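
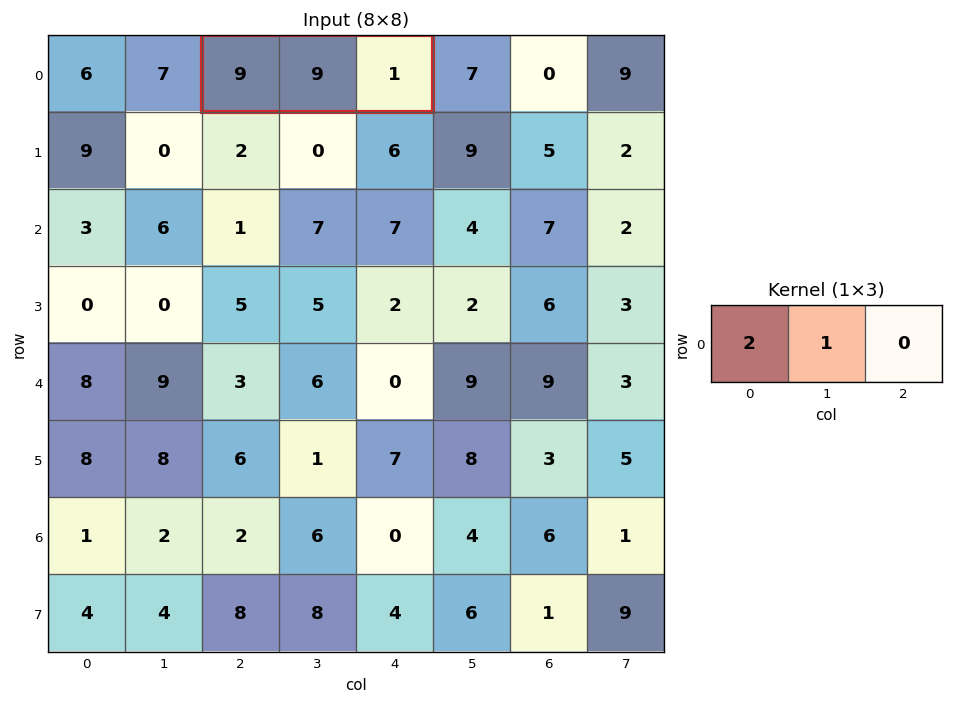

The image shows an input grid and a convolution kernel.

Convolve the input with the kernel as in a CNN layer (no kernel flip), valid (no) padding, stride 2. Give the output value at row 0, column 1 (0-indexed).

The receptive field on the input at this output position is [9 9 1]. Elementwise product with the kernel and sum: 9·2 + 9·1.

27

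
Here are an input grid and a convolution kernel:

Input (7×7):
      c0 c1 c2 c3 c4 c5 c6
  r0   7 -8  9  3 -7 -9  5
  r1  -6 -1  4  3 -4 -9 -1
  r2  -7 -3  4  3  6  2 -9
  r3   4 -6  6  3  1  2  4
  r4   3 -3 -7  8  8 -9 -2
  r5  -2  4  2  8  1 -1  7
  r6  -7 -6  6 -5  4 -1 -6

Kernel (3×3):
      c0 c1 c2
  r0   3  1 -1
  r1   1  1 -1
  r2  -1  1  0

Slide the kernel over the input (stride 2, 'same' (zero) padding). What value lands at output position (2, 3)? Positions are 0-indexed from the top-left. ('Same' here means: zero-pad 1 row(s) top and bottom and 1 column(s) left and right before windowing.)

The receptive field on the zero-padded input at this output position is [2 4 0 / -9 -2 0 / -1 7 0]. Elementwise product with the kernel and sum: 2·3 + 4·1 + 0·-1 + -9·1 + -2·1 + 0·-1 + -1·-1 + 7·1.

7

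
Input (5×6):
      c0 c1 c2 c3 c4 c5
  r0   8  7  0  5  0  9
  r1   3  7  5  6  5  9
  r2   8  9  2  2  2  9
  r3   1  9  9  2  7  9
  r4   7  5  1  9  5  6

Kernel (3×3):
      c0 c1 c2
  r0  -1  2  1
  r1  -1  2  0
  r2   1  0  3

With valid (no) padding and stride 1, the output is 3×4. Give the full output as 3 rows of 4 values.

Output[0,0]: The receptive field on the input at this output position is [8 7 0 / 3 7 5 / 8 9 2]. Elementwise product with the kernel and sum: 8·-1 + 7·2 + 0·1 + 3·-1 + 7·2 + 8·1 + 2·3.
Output[0,1]: The receptive field on the input at this output position is [7 0 5 / 7 5 6 / 9 2 2]. Elementwise product with the kernel and sum: 7·-1 + 0·2 + 5·1 + 7·-1 + 5·2 + 9·1 + 2·3.

31 16 25 37
54 19 44 44
39 38 15 50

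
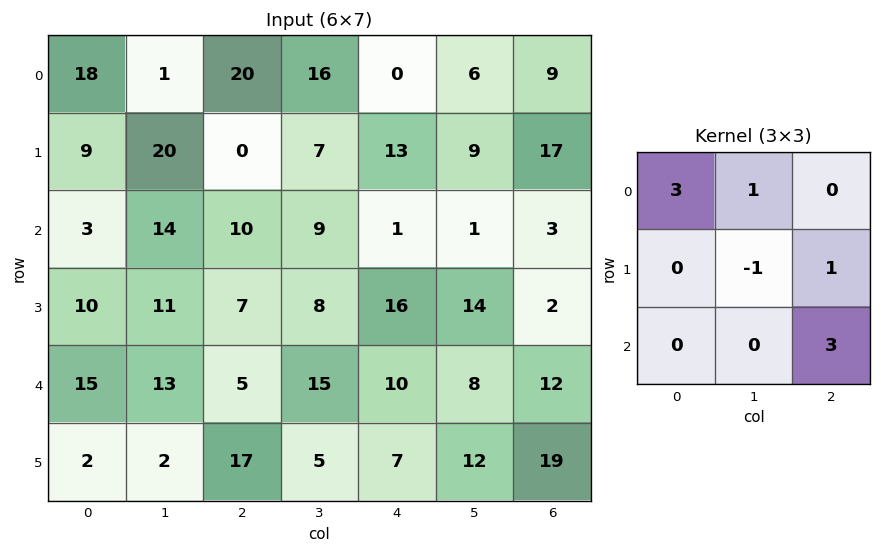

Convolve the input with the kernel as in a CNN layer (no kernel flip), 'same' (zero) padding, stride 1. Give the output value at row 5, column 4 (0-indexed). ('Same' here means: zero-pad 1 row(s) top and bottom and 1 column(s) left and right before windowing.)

The receptive field on the zero-padded input at this output position is [15 10 8 / 5 7 12 / 0 0 0]. Elementwise product with the kernel and sum: 15·3 + 10·1 + 7·-1 + 12·1 + 0·3.

60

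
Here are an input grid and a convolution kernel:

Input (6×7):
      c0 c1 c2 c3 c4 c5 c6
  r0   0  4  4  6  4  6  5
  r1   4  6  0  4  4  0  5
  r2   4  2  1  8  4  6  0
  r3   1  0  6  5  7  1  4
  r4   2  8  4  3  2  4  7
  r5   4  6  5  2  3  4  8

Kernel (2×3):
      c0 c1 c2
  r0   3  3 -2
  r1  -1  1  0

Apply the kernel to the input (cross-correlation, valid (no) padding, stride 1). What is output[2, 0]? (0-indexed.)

15

The receptive field on the input at this output position is [4 2 1 / 1 0 6]. Elementwise product with the kernel and sum: 4·3 + 2·3 + 1·-2 + 1·-1 + 0·1.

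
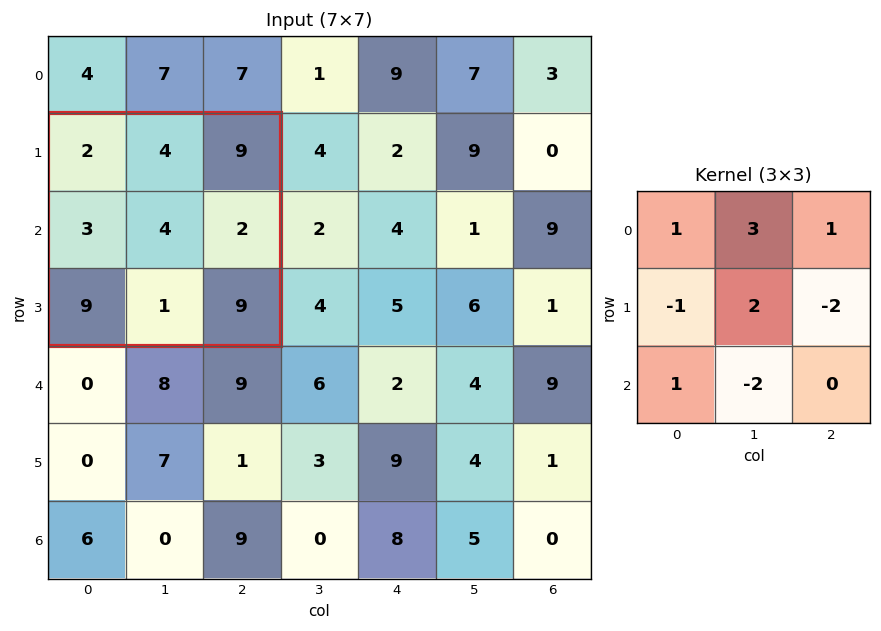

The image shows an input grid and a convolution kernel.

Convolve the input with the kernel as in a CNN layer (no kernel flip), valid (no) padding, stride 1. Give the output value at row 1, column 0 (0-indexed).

31

The receptive field on the input at this output position is [2 4 9 / 3 4 2 / 9 1 9]. Elementwise product with the kernel and sum: 2·1 + 4·3 + 9·1 + 3·-1 + 4·2 + 2·-2 + 9·1 + 1·-2.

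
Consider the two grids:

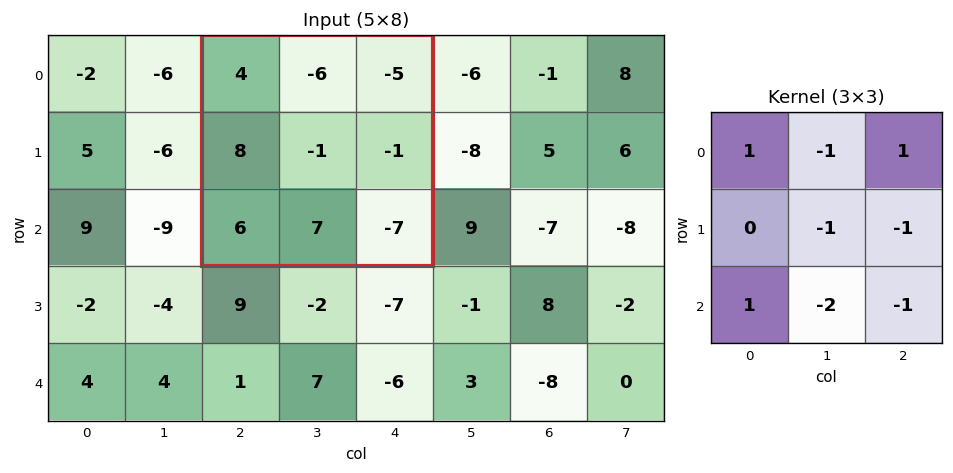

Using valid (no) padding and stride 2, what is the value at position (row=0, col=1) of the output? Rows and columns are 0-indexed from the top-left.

6

The receptive field on the input at this output position is [4 -6 -5 / 8 -1 -1 / 6 7 -7]. Elementwise product with the kernel and sum: 4·1 + -6·-1 + -5·1 + -1·-1 + -1·-1 + 6·1 + 7·-2 + -7·-1.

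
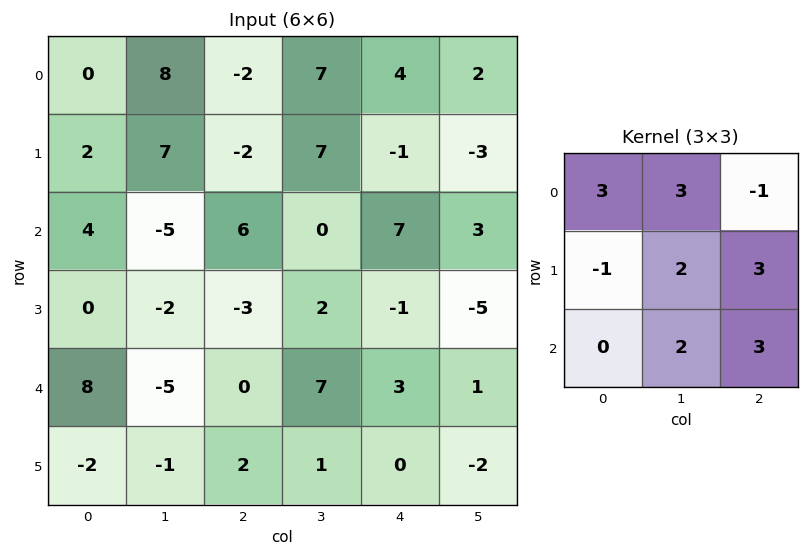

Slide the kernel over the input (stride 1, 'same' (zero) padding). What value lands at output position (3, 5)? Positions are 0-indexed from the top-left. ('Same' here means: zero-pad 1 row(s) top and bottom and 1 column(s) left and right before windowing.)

The receptive field on the zero-padded input at this output position is [7 3 0 / -1 -5 0 / 3 1 0]. Elementwise product with the kernel and sum: 7·3 + 3·3 + 0·-1 + -1·-1 + -5·2 + 0·3 + 1·2 + 0·3.

23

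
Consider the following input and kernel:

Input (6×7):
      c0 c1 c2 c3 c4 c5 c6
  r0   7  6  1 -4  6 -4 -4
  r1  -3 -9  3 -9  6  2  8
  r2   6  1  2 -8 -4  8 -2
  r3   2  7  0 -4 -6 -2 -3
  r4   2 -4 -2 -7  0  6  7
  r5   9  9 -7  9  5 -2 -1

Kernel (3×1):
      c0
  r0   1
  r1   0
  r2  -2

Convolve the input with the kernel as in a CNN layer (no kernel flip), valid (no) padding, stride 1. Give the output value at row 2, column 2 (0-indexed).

The receptive field on the input at this output position is [2 / 0 / -2]. Elementwise product with the kernel and sum: 2·1 + -2·-2.

6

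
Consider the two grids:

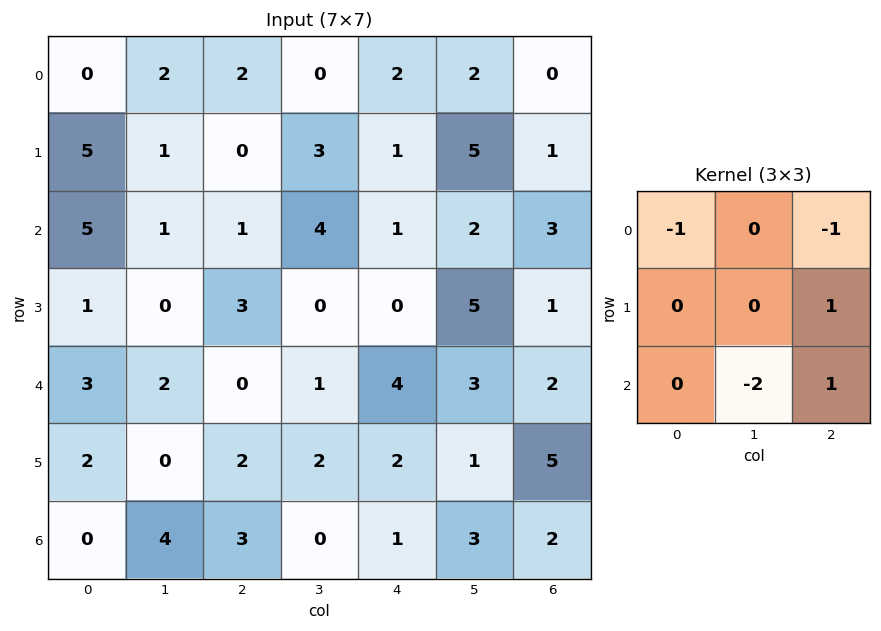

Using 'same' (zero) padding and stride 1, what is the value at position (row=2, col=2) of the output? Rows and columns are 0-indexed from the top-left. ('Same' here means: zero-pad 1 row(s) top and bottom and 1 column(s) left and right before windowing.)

The receptive field on the zero-padded input at this output position is [1 0 3 / 1 1 4 / 0 3 0]. Elementwise product with the kernel and sum: 1·-1 + 3·-1 + 4·1 + 3·-2 + 0·1.

-6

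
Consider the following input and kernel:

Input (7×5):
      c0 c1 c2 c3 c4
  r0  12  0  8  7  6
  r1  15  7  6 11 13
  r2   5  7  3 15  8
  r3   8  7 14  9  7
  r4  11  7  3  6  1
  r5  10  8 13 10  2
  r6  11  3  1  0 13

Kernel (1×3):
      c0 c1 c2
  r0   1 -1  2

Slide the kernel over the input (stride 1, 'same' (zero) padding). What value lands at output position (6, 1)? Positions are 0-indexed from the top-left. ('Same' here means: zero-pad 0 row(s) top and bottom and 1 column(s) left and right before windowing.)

10

The receptive field on the zero-padded input at this output position is [11 3 1]. Elementwise product with the kernel and sum: 11·1 + 3·-1 + 1·2.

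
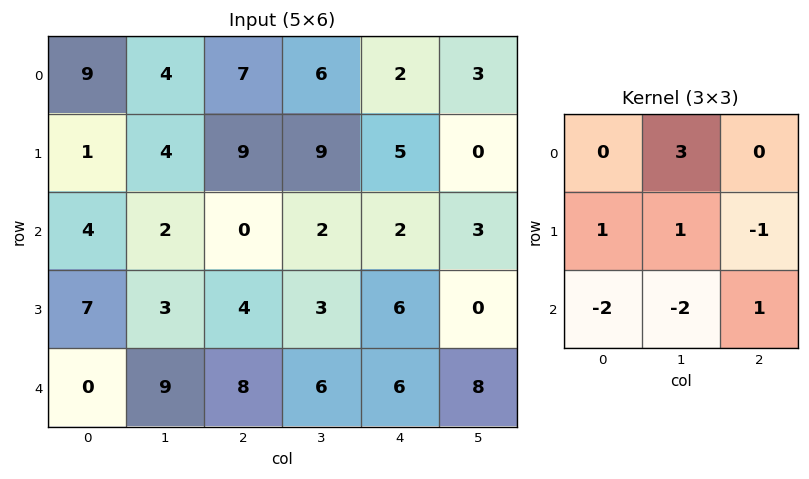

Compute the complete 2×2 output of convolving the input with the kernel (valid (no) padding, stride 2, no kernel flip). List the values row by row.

-4 29
2 -15

Output[0,0]: The receptive field on the input at this output position is [9 4 7 / 1 4 9 / 4 2 0]. Elementwise product with the kernel and sum: 4·3 + 1·1 + 4·1 + 9·-1 + 4·-2 + 2·-2 + 0·1.
Output[0,1]: The receptive field on the input at this output position is [7 6 2 / 9 9 5 / 0 2 2]. Elementwise product with the kernel and sum: 6·3 + 9·1 + 9·1 + 5·-1 + 0·-2 + 2·-2 + 2·1.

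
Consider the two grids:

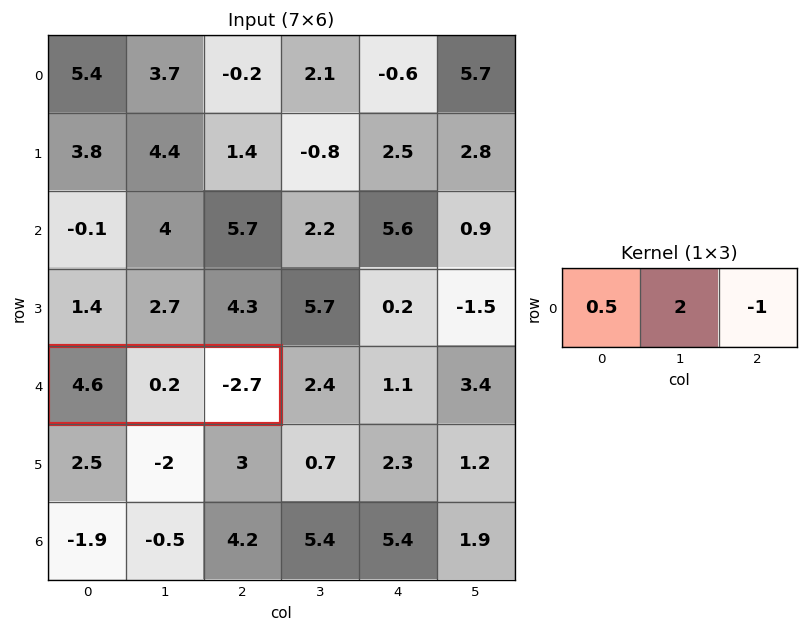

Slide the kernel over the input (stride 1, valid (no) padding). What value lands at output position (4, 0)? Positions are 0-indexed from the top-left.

5.4

The receptive field on the input at this output position is [4.6 0.2 -2.7]. Elementwise product with the kernel and sum: 4.6·0.5 + 0.2·2 + -2.7·-1.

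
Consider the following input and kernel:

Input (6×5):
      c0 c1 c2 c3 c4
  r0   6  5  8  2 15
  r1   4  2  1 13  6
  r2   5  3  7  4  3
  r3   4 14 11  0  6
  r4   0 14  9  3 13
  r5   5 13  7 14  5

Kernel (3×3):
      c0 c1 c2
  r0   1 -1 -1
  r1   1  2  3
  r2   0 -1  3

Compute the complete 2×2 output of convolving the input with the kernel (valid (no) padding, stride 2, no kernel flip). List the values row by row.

22 41
73 65

Output[0,0]: The receptive field on the input at this output position is [6 5 8 / 4 2 1 / 5 3 7]. Elementwise product with the kernel and sum: 6·1 + 5·-1 + 8·-1 + 4·1 + 2·2 + 1·3 + 3·-1 + 7·3.
Output[0,1]: The receptive field on the input at this output position is [8 2 15 / 1 13 6 / 7 4 3]. Elementwise product with the kernel and sum: 8·1 + 2·-1 + 15·-1 + 1·1 + 13·2 + 6·3 + 4·-1 + 3·3.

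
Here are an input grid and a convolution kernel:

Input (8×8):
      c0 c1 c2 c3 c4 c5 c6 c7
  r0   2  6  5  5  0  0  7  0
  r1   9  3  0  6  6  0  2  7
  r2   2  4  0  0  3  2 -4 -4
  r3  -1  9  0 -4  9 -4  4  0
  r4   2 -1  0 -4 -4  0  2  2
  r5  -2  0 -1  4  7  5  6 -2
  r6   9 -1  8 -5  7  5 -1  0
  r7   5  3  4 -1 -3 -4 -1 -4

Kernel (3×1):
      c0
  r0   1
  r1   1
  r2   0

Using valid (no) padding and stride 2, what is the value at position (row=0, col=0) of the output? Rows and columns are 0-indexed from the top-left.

The receptive field on the input at this output position is [2 / 9 / 2]. Elementwise product with the kernel and sum: 2·1 + 9·1.

11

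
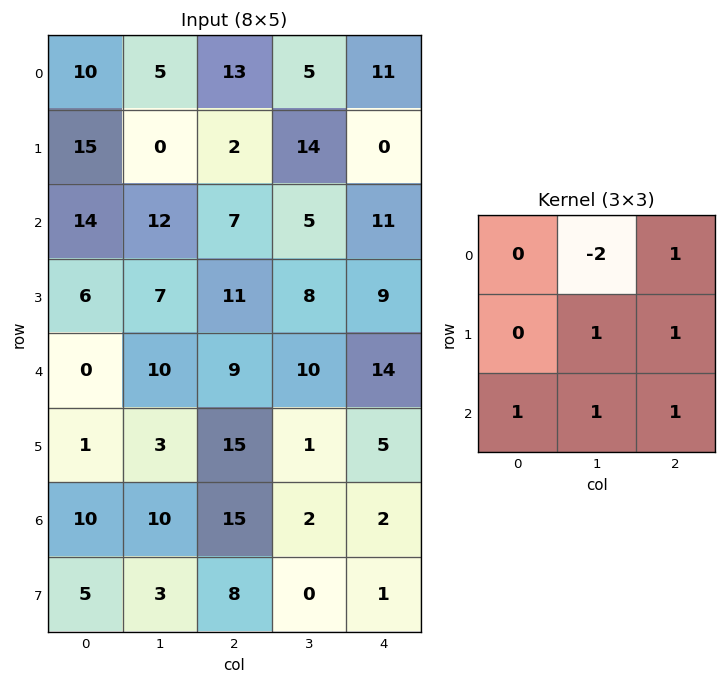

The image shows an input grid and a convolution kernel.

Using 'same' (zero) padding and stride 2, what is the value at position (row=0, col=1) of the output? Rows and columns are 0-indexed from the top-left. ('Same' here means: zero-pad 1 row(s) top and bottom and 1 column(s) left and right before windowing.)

34

The receptive field on the zero-padded input at this output position is [0 0 0 / 5 13 5 / 0 2 14]. Elementwise product with the kernel and sum: 0·-2 + 0·1 + 13·1 + 5·1 + 0·1 + 2·1 + 14·1.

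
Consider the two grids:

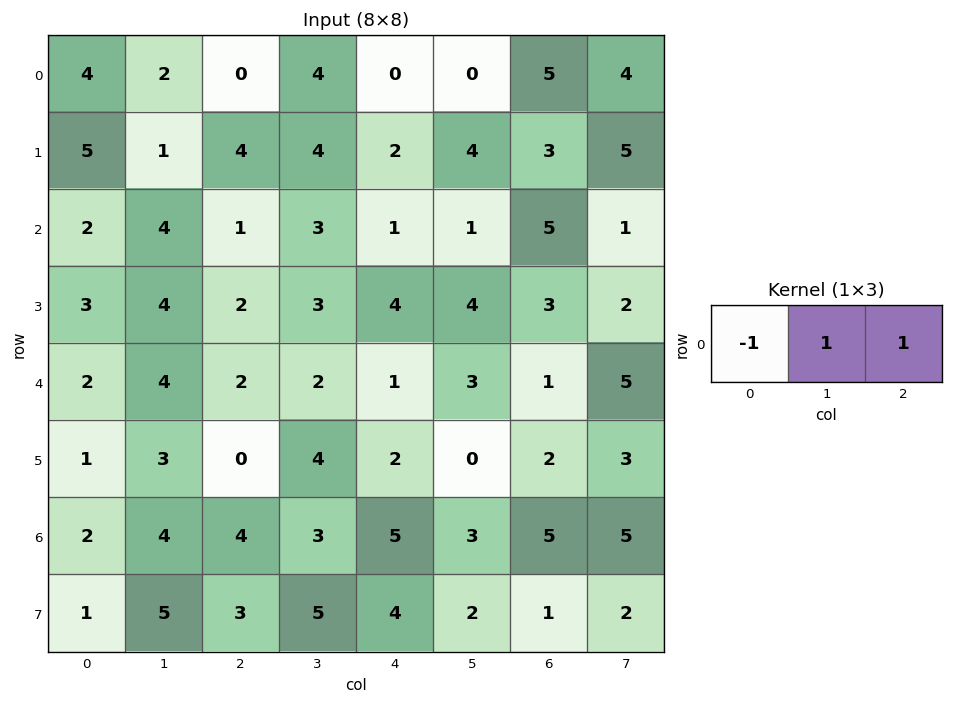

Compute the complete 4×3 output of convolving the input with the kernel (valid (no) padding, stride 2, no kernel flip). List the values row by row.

Output[0,0]: The receptive field on the input at this output position is [4 2 0]. Elementwise product with the kernel and sum: 4·-1 + 2·1 + 0·1.

-2 4 5
3 3 5
4 1 3
6 4 3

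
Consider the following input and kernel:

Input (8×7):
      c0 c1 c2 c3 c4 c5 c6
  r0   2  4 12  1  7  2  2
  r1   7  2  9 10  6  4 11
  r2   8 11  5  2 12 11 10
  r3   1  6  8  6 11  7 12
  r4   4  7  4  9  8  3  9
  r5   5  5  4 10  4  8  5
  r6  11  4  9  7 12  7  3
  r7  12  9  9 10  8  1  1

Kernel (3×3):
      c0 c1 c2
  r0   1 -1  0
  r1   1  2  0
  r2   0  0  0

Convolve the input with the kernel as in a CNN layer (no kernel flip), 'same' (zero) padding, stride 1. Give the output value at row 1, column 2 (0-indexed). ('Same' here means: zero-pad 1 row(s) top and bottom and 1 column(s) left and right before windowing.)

12

The receptive field on the zero-padded input at this output position is [4 12 1 / 2 9 10 / 11 5 2]. Elementwise product with the kernel and sum: 4·1 + 12·-1 + 2·1 + 9·2.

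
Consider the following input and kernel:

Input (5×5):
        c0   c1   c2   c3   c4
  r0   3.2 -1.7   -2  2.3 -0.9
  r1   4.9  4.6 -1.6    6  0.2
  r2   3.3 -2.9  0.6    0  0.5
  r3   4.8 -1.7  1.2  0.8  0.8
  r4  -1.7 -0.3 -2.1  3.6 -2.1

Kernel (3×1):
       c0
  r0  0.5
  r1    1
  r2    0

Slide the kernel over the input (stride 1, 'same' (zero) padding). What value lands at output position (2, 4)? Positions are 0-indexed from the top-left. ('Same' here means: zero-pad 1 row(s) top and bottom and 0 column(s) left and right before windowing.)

The receptive field on the zero-padded input at this output position is [0.2 / 0.5 / 0.8]. Elementwise product with the kernel and sum: 0.2·0.5 + 0.5·1.

0.6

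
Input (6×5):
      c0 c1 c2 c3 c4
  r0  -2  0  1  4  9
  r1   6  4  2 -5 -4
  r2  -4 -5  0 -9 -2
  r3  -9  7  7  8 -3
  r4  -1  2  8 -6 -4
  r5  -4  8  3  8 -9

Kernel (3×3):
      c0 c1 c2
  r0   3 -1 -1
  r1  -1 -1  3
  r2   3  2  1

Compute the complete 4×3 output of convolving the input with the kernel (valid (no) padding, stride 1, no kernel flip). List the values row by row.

-33 -50 -39
15 36 52
25 20 -5
-11 16 18

Output[0,0]: The receptive field on the input at this output position is [-2 0 1 / 6 4 2 / -4 -5 0]. Elementwise product with the kernel and sum: -2·3 + 0·-1 + 1·-1 + 6·-1 + 4·-1 + 2·3 + -4·3 + -5·2 + 0·1.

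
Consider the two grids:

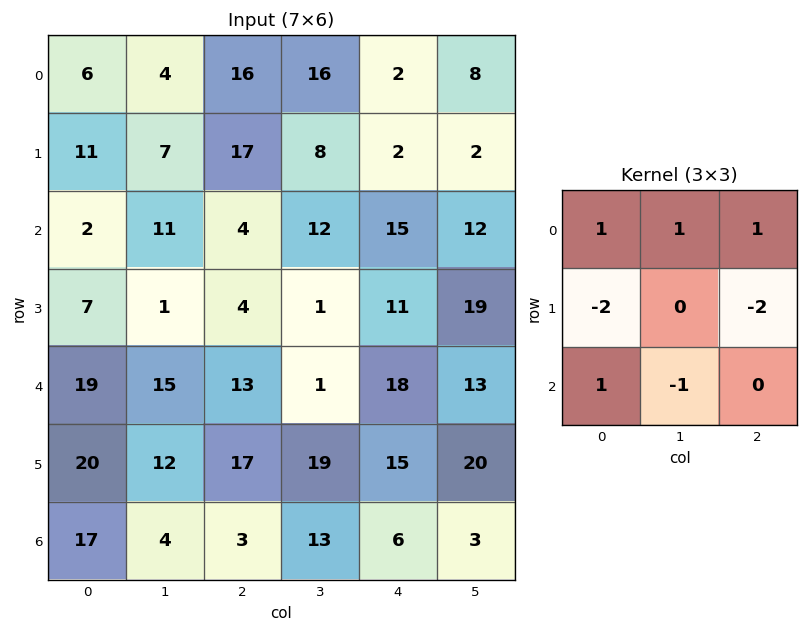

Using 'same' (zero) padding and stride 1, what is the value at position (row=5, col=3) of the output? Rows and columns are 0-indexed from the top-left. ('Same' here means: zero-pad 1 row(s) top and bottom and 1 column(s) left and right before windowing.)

The receptive field on the zero-padded input at this output position is [13 1 18 / 17 19 15 / 3 13 6]. Elementwise product with the kernel and sum: 13·1 + 1·1 + 18·1 + 17·-2 + 15·-2 + 3·1 + 13·-1.

-42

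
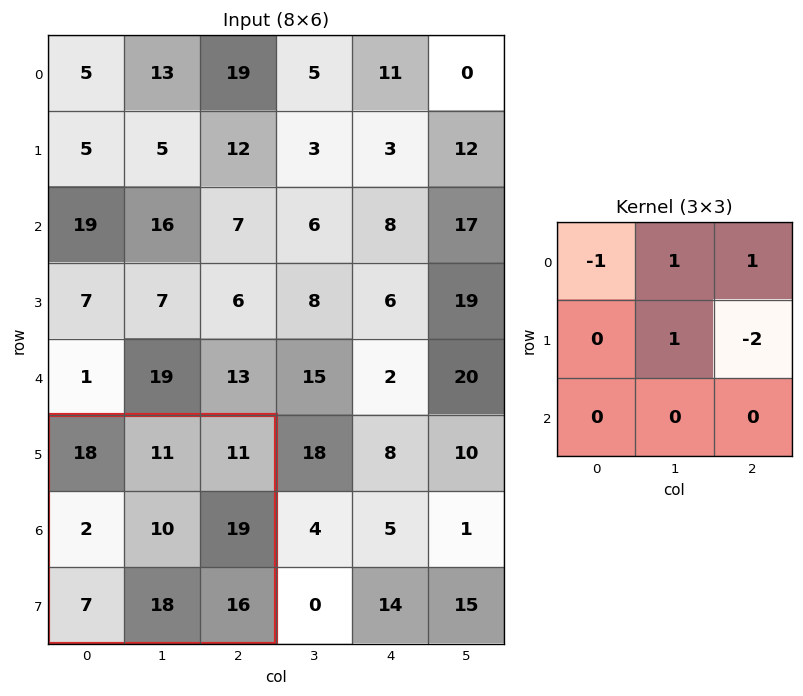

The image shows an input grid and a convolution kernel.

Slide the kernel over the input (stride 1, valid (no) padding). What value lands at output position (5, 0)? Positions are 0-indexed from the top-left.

-24

The receptive field on the input at this output position is [18 11 11 / 2 10 19 / 7 18 16]. Elementwise product with the kernel and sum: 18·-1 + 11·1 + 11·1 + 10·1 + 19·-2.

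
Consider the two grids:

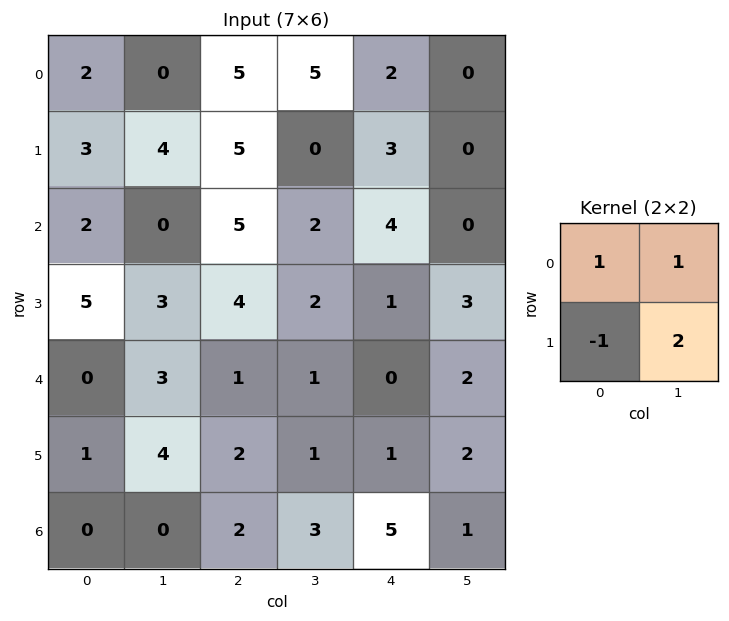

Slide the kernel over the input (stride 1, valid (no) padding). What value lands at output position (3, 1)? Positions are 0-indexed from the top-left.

6

The receptive field on the input at this output position is [3 4 / 3 1]. Elementwise product with the kernel and sum: 3·1 + 4·1 + 3·-1 + 1·2.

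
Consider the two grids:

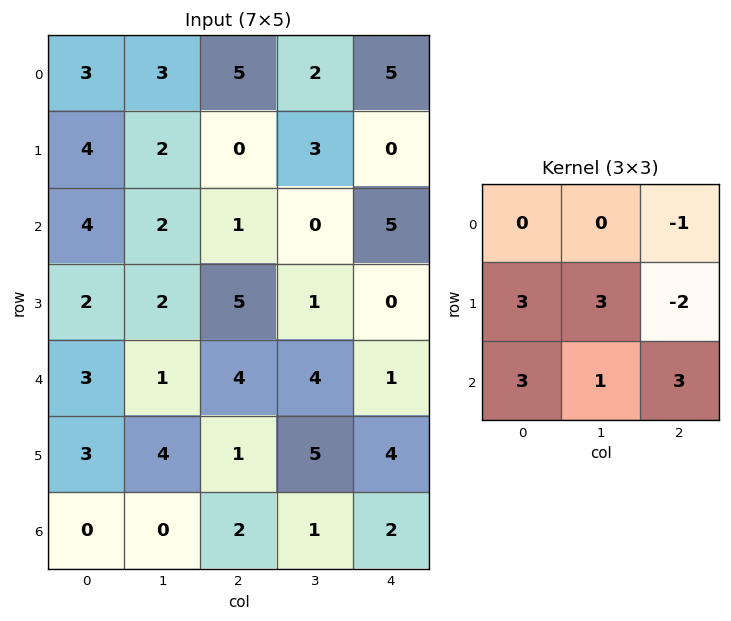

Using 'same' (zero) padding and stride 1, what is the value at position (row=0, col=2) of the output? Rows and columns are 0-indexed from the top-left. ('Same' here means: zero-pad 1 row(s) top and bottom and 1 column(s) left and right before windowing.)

35

The receptive field on the zero-padded input at this output position is [0 0 0 / 3 5 2 / 2 0 3]. Elementwise product with the kernel and sum: 0·-1 + 3·3 + 5·3 + 2·-2 + 2·3 + 0·1 + 3·3.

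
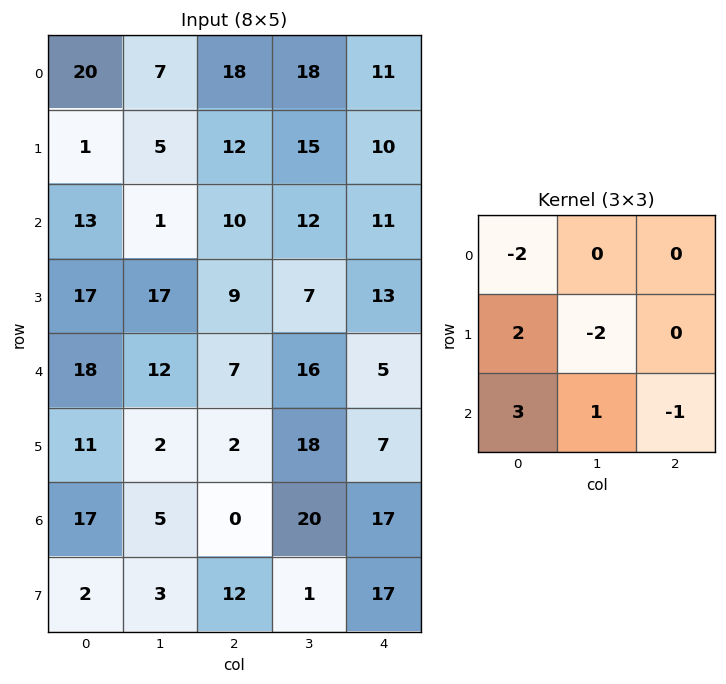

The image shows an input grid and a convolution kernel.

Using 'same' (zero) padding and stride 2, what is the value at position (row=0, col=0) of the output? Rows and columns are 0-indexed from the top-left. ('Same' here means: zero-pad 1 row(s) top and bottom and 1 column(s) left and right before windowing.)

-44

The receptive field on the zero-padded input at this output position is [0 0 0 / 0 20 7 / 0 1 5]. Elementwise product with the kernel and sum: 0·-2 + 0·2 + 20·-2 + 0·3 + 1·1 + 5·-1.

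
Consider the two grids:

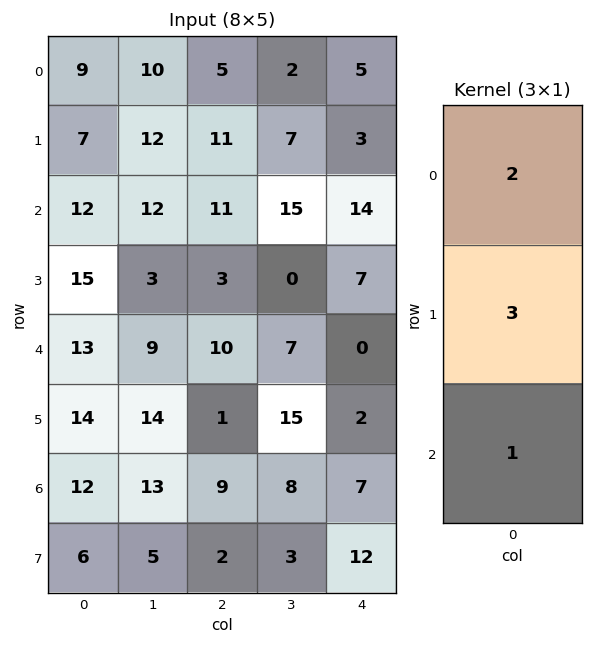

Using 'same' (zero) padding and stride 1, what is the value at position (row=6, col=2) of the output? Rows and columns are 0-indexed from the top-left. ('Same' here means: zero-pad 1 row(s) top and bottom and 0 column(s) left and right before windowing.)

31

The receptive field on the zero-padded input at this output position is [1 / 9 / 2]. Elementwise product with the kernel and sum: 1·2 + 9·3 + 2·1.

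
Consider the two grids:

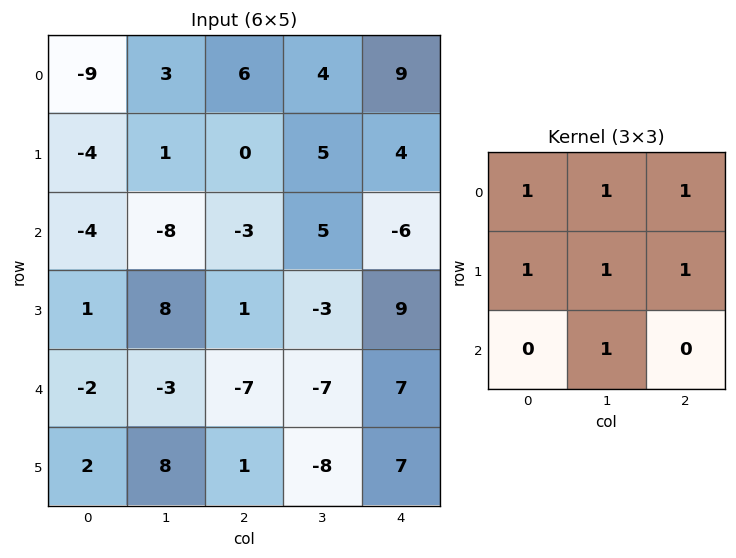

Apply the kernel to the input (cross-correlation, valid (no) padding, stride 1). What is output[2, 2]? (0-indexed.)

The receptive field on the input at this output position is [-3 5 -6 / 1 -3 9 / -7 -7 7]. Elementwise product with the kernel and sum: -3·1 + 5·1 + -6·1 + 1·1 + -3·1 + 9·1 + -7·1.

-4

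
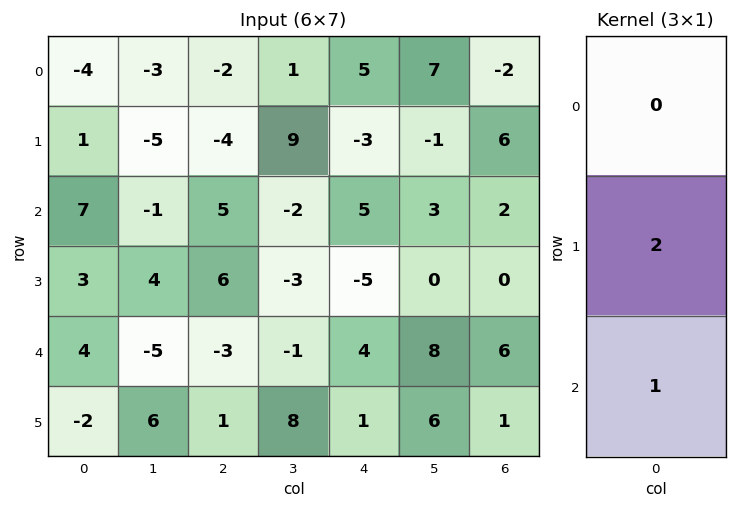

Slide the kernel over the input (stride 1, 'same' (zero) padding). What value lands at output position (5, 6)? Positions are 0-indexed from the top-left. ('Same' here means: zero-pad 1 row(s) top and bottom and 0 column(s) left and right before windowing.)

The receptive field on the zero-padded input at this output position is [6 / 1 / 0]. Elementwise product with the kernel and sum: 1·2 + 0·1.

2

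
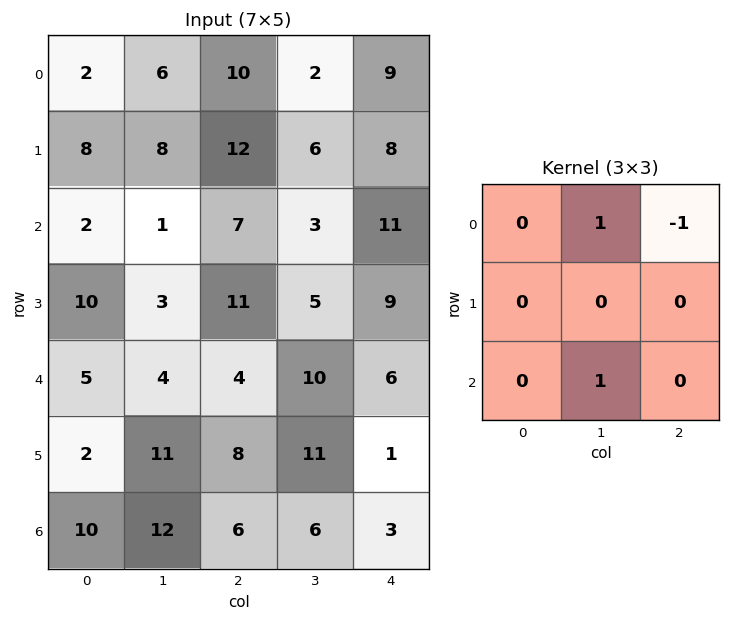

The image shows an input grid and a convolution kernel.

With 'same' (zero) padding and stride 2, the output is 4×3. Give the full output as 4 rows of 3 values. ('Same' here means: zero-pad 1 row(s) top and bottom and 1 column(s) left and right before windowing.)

8 12 8
10 17 17
9 14 10
-9 -3 1

Output[0,0]: The receptive field on the zero-padded input at this output position is [0 0 0 / 0 2 6 / 0 8 8]. Elementwise product with the kernel and sum: 0·1 + 0·-1 + 8·1.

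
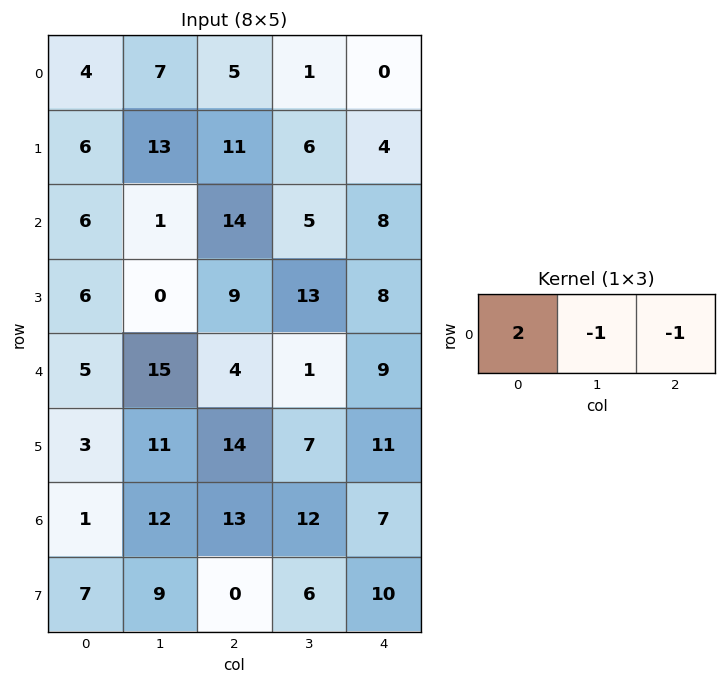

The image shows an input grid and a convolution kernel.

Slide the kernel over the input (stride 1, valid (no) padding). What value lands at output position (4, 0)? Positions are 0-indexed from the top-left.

The receptive field on the input at this output position is [5 15 4]. Elementwise product with the kernel and sum: 5·2 + 15·-1 + 4·-1.

-9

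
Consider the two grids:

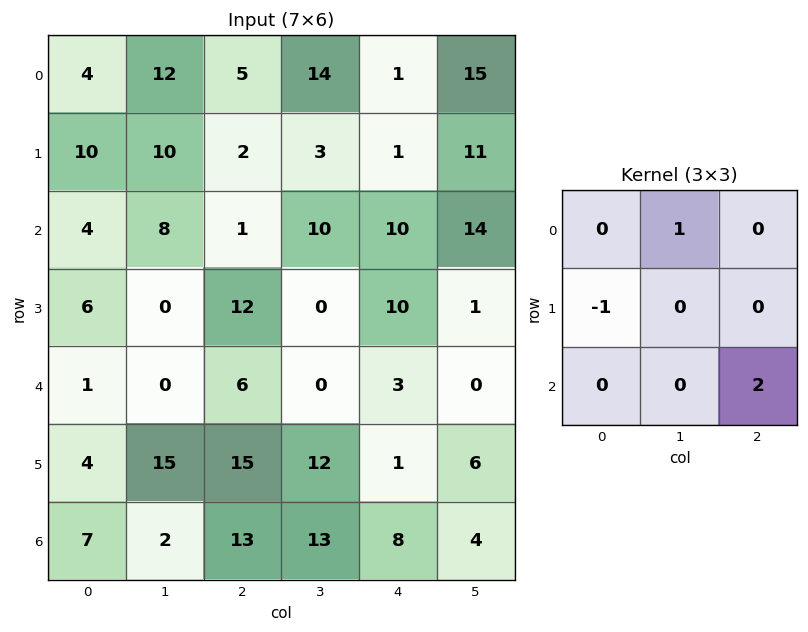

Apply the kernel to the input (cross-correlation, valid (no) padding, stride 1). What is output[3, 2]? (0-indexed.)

-4

The receptive field on the input at this output position is [12 0 10 / 6 0 3 / 15 12 1]. Elementwise product with the kernel and sum: 0·1 + 6·-1 + 1·2.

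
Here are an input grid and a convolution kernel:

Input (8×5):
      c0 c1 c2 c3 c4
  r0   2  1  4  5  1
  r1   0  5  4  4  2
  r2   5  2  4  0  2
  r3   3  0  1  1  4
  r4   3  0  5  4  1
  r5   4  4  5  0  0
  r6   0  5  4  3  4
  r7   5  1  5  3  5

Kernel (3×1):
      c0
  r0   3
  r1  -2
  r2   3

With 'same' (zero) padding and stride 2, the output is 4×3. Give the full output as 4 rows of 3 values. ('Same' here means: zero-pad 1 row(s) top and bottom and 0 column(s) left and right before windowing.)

-4 4 4
-1 7 14
15 8 10
27 22 7

Output[0,0]: The receptive field on the zero-padded input at this output position is [0 / 2 / 0]. Elementwise product with the kernel and sum: 0·3 + 2·-2 + 0·3.
Output[0,1]: The receptive field on the zero-padded input at this output position is [0 / 4 / 4]. Elementwise product with the kernel and sum: 0·3 + 4·-2 + 4·3.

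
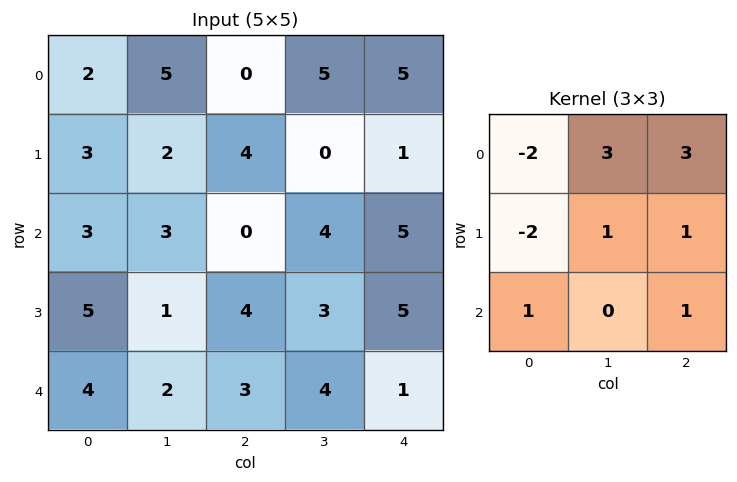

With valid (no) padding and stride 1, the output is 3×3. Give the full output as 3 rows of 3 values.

14 12 28
18 10 13
5 17 31

Output[0,0]: The receptive field on the input at this output position is [2 5 0 / 3 2 4 / 3 3 0]. Elementwise product with the kernel and sum: 2·-2 + 5·3 + 0·3 + 3·-2 + 2·1 + 4·1 + 3·1 + 0·1.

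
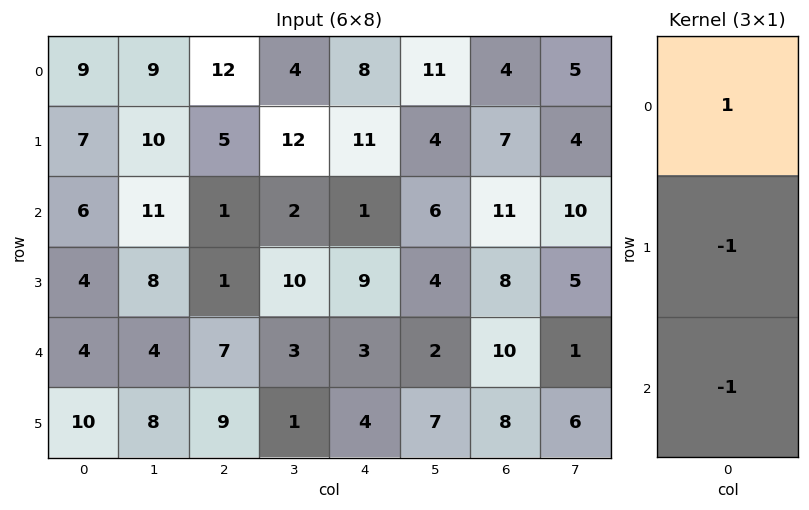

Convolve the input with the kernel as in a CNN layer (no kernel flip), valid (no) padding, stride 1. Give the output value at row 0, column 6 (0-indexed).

The receptive field on the input at this output position is [4 / 7 / 11]. Elementwise product with the kernel and sum: 4·1 + 7·-1 + 11·-1.

-14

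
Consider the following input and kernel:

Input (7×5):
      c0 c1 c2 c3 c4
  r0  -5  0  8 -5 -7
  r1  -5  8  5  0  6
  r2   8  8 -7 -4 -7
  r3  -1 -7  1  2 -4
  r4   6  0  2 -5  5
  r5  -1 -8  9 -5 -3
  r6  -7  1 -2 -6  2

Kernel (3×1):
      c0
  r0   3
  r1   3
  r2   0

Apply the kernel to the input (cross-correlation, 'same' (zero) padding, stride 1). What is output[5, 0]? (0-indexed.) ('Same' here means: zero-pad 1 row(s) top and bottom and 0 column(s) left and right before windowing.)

The receptive field on the zero-padded input at this output position is [6 / -1 / -7]. Elementwise product with the kernel and sum: 6·3 + -1·3.

15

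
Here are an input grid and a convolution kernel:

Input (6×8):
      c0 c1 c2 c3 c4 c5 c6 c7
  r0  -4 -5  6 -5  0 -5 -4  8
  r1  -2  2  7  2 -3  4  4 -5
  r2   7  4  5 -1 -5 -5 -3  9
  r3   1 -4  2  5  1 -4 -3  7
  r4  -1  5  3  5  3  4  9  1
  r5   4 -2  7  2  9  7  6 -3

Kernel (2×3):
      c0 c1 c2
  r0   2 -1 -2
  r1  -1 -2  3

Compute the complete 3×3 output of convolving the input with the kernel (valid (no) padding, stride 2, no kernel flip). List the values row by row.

4 -3 20
13 12 -1
8 11 -21

Output[0,0]: The receptive field on the input at this output position is [-4 -5 6 / -2 2 7]. Elementwise product with the kernel and sum: -4·2 + -5·-1 + 6·-2 + -2·-1 + 2·-2 + 7·3.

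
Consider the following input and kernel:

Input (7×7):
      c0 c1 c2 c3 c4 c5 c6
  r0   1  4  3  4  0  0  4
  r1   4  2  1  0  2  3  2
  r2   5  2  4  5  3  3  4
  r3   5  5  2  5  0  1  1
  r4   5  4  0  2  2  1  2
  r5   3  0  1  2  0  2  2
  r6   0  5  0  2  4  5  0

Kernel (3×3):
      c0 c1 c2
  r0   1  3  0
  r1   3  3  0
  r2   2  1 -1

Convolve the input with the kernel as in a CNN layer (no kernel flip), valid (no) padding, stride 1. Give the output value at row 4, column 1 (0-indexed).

15

The receptive field on the input at this output position is [4 0 2 / 0 1 2 / 5 0 2]. Elementwise product with the kernel and sum: 4·1 + 0·3 + 0·3 + 1·3 + 5·2 + 0·1 + 2·-1.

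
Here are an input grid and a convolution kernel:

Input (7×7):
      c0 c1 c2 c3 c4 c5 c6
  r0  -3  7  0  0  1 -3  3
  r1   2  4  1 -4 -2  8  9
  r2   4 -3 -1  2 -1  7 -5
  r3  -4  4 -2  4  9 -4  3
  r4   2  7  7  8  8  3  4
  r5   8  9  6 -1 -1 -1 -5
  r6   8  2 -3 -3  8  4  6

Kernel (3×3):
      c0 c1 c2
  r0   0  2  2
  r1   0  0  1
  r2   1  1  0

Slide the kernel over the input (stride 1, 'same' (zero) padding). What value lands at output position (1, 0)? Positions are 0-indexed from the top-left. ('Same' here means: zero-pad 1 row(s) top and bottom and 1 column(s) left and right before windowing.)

16

The receptive field on the zero-padded input at this output position is [0 -3 7 / 0 2 4 / 0 4 -3]. Elementwise product with the kernel and sum: -3·2 + 7·2 + 4·1 + 0·1 + 4·1.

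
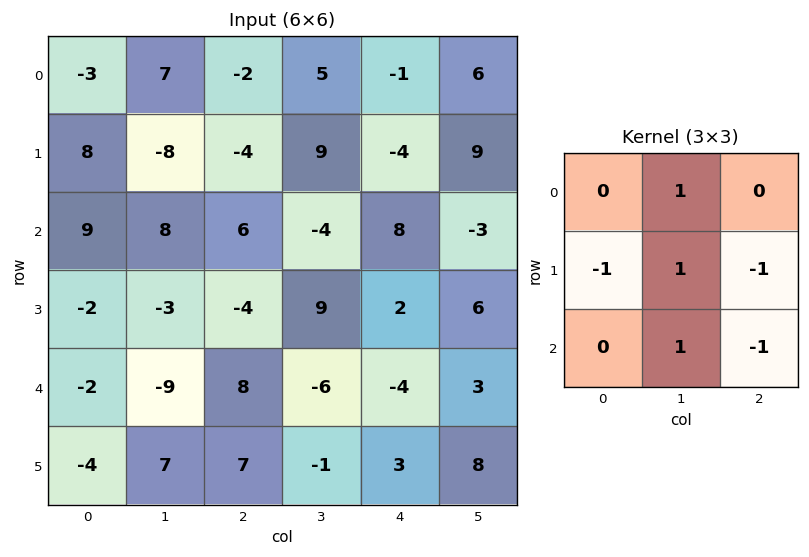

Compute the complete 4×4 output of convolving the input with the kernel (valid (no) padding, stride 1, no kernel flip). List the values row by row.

-3 3 10 -12
-14 -15 -2 7
-6 10 5 -12
-18 27 -5 -4

Output[0,0]: The receptive field on the input at this output position is [-3 7 -2 / 8 -8 -4 / 9 8 6]. Elementwise product with the kernel and sum: 7·1 + 8·-1 + -8·1 + -4·-1 + 8·1 + 6·-1.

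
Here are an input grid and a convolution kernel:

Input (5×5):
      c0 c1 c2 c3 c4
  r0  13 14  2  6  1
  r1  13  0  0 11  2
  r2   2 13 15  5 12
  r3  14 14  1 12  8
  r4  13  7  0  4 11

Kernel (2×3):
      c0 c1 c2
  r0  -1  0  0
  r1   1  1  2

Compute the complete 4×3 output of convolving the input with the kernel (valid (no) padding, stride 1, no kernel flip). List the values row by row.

0 8 13
32 38 44
28 26 14
6 1 25

Output[0,0]: The receptive field on the input at this output position is [13 14 2 / 13 0 0]. Elementwise product with the kernel and sum: 13·-1 + 13·1 + 0·1 + 0·2.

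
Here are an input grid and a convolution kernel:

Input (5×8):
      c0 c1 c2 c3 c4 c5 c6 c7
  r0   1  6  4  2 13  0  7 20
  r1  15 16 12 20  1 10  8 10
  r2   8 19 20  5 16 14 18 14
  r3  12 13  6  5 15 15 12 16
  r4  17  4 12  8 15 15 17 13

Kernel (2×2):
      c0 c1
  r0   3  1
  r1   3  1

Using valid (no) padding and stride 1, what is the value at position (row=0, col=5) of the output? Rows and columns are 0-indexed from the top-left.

The receptive field on the input at this output position is [0 7 / 10 8]. Elementwise product with the kernel and sum: 0·3 + 7·1 + 10·3 + 8·1.

45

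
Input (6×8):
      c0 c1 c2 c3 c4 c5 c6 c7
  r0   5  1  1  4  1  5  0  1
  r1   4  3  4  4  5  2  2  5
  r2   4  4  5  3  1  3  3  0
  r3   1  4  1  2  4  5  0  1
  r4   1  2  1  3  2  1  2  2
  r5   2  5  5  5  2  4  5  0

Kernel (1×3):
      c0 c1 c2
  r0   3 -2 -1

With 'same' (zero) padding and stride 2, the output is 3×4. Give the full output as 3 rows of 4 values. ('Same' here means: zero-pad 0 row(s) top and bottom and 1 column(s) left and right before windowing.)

-11 -3 5 14
-12 -1 4 3
-4 1 4 -3

Output[0,0]: The receptive field on the zero-padded input at this output position is [0 5 1]. Elementwise product with the kernel and sum: 0·3 + 5·-2 + 1·-1.
Output[0,1]: The receptive field on the zero-padded input at this output position is [1 1 4]. Elementwise product with the kernel and sum: 1·3 + 1·-2 + 4·-1.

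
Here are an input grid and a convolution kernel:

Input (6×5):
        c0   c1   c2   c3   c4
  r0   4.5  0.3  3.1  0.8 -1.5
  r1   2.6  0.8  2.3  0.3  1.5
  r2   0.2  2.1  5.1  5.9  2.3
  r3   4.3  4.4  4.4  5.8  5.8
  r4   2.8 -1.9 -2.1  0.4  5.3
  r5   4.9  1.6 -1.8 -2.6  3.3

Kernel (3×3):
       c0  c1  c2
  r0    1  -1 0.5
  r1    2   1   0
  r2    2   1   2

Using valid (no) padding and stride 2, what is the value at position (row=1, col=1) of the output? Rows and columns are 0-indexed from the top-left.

The receptive field on the input at this output position is [5.1 5.9 2.3 / 4.4 5.8 5.8 / -2.1 0.4 5.3]. Elementwise product with the kernel and sum: 5.1·1 + 5.9·-1 + 2.3·0.5 + 4.4·2 + 5.8·1 + -2.1·2 + 0.4·1 + 5.3·2.

21.75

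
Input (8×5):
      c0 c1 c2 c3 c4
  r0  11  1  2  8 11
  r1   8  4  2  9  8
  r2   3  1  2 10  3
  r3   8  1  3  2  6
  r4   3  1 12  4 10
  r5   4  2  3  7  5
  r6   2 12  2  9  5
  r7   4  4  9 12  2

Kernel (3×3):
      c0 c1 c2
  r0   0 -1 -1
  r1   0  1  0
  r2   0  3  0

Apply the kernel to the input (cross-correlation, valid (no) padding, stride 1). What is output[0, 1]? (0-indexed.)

The receptive field on the input at this output position is [1 2 8 / 4 2 9 / 1 2 10]. Elementwise product with the kernel and sum: 2·-1 + 8·-1 + 2·1 + 2·3.

-2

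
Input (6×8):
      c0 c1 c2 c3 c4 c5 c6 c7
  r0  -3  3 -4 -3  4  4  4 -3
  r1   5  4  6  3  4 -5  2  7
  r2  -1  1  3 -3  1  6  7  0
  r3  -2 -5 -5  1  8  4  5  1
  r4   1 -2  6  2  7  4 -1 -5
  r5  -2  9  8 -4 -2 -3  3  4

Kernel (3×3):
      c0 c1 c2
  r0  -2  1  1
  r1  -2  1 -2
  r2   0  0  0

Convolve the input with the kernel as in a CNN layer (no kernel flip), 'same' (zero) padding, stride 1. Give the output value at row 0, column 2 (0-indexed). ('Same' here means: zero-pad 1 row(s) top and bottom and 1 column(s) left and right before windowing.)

-4

The receptive field on the zero-padded input at this output position is [0 0 0 / 3 -4 -3 / 4 6 3]. Elementwise product with the kernel and sum: 0·-2 + 0·1 + 0·1 + 3·-2 + -4·1 + -3·-2.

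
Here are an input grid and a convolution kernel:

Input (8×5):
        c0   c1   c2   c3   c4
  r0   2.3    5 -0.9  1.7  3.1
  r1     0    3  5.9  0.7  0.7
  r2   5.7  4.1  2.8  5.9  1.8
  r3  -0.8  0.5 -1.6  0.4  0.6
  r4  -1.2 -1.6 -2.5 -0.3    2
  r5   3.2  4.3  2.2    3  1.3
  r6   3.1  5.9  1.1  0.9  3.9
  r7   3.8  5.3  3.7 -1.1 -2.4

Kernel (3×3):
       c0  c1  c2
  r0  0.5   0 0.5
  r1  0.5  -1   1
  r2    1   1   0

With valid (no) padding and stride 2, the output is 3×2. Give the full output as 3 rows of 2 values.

Output[0,0]: The receptive field on the input at this output position is [2.3 5 -0.9 / 0 3 5.9 / 5.7 4.1 2.8]. Elementwise product with the kernel and sum: 2.3·0.5 + -0.9·0.5 + 0·0.5 + 3·-1 + 5.9·1 + 5.7·1 + 4.1·1.
Output[0,1]: The receptive field on the input at this output position is [-0.9 1.7 3.1 / 5.9 0.7 0.7 / 2.8 5.9 1.8]. Elementwise product with the kernel and sum: -0.9·0.5 + 3.1·0.5 + 5.9·0.5 + 0.7·-1 + 0.7·1 + 2.8·1 + 5.9·1.

13.4 12.75
-1.05 -1.1
6.65 1.15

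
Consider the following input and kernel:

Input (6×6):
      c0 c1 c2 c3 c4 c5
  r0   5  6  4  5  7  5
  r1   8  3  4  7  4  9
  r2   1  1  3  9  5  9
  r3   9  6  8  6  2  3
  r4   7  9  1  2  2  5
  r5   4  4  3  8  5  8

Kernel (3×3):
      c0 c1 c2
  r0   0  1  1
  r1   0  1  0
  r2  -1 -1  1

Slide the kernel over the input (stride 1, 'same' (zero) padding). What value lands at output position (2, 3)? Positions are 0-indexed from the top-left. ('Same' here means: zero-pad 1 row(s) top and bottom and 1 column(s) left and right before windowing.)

8

The receptive field on the zero-padded input at this output position is [4 7 4 / 3 9 5 / 8 6 2]. Elementwise product with the kernel and sum: 7·1 + 4·1 + 9·1 + 8·-1 + 6·-1 + 2·1.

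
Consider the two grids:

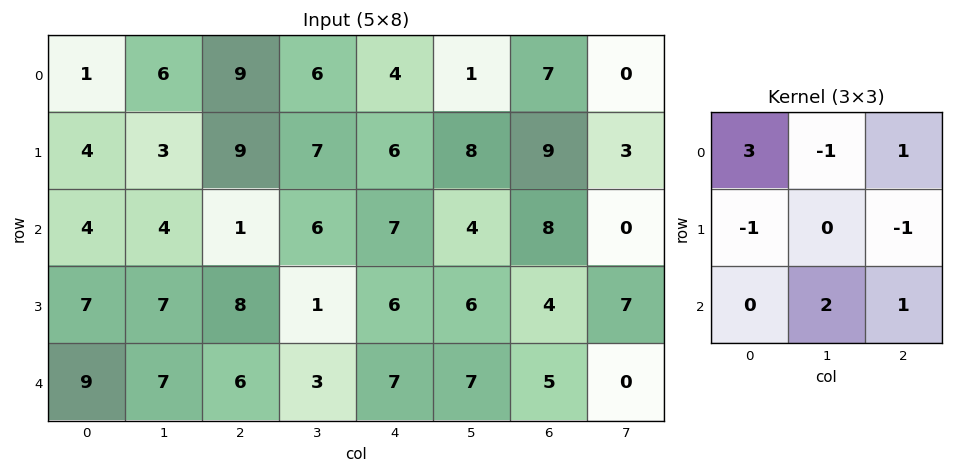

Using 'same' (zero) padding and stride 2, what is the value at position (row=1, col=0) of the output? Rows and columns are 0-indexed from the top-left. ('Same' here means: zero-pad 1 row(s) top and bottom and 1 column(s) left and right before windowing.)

The receptive field on the zero-padded input at this output position is [0 4 3 / 0 4 4 / 0 7 7]. Elementwise product with the kernel and sum: 0·3 + 4·-1 + 3·1 + 0·-1 + 4·-1 + 7·2 + 7·1.

16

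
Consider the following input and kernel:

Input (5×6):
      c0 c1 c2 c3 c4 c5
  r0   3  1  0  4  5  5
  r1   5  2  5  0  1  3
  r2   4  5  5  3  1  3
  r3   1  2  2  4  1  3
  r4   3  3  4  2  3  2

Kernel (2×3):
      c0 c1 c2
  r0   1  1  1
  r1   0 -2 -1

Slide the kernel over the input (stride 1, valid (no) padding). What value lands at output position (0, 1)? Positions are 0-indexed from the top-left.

The receptive field on the input at this output position is [1 0 4 / 2 5 0]. Elementwise product with the kernel and sum: 1·1 + 0·1 + 4·1 + 5·-2 + 0·-1.

-5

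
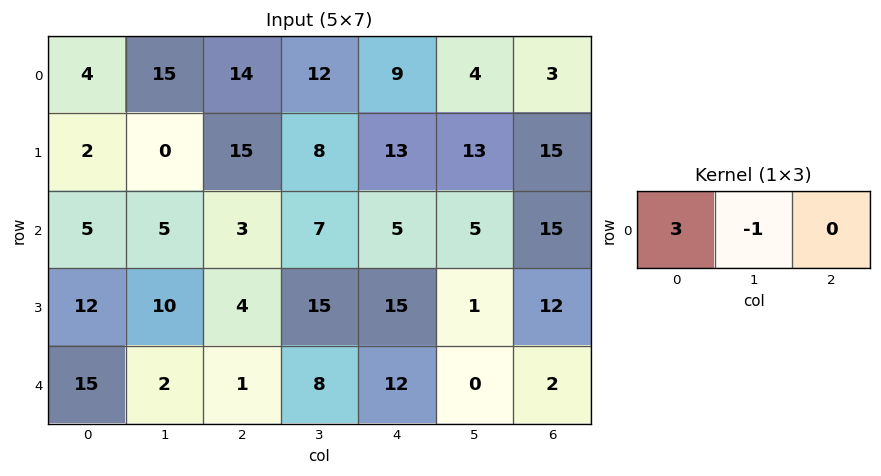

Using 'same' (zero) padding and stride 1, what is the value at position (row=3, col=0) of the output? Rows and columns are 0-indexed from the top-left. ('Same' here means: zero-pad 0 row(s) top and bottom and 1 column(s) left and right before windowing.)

The receptive field on the zero-padded input at this output position is [0 12 10]. Elementwise product with the kernel and sum: 0·3 + 12·-1.

-12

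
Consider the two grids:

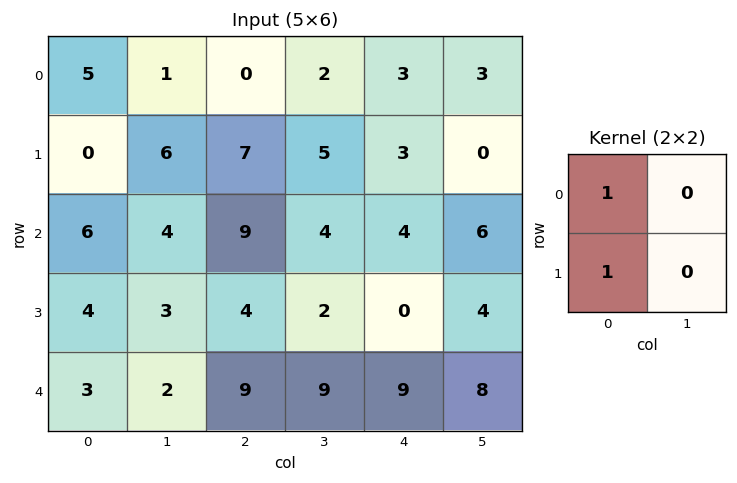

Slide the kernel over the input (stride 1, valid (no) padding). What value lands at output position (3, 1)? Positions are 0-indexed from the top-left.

The receptive field on the input at this output position is [3 4 / 2 9]. Elementwise product with the kernel and sum: 3·1 + 2·1.

5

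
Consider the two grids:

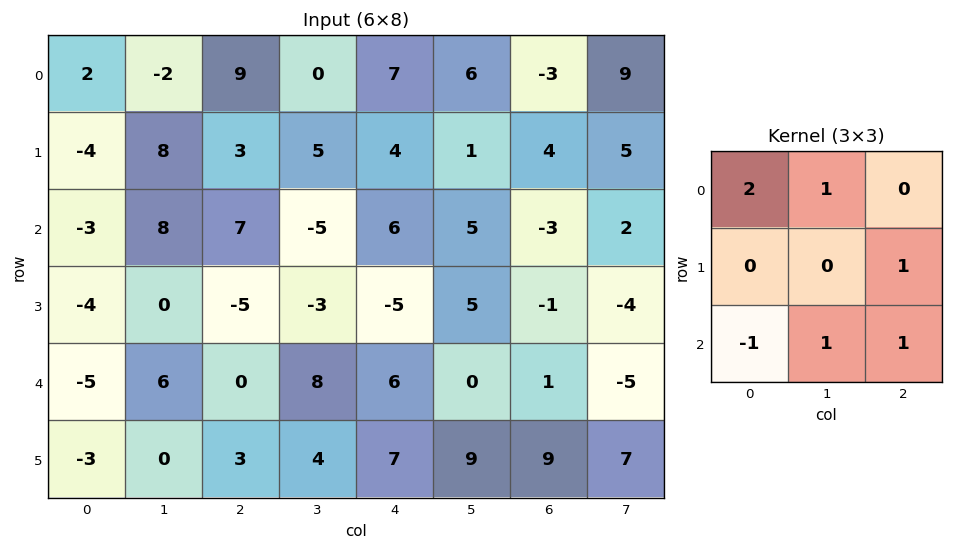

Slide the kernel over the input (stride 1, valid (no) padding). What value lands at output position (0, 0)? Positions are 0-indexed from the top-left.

23

The receptive field on the input at this output position is [2 -2 9 / -4 8 3 / -3 8 7]. Elementwise product with the kernel and sum: 2·2 + -2·1 + 3·1 + -3·-1 + 8·1 + 7·1.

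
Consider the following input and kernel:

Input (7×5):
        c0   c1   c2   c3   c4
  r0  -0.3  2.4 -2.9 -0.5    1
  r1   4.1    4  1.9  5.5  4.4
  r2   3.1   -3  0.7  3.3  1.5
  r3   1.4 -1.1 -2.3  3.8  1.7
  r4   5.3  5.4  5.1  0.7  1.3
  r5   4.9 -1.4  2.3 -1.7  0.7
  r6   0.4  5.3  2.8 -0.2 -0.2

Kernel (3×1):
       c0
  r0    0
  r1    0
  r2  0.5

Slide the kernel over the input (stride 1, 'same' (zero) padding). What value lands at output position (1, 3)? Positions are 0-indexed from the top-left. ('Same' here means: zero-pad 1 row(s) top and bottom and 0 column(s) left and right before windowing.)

1.65

The receptive field on the zero-padded input at this output position is [-0.5 / 5.5 / 3.3]. Elementwise product with the kernel and sum: 3.3·0.5.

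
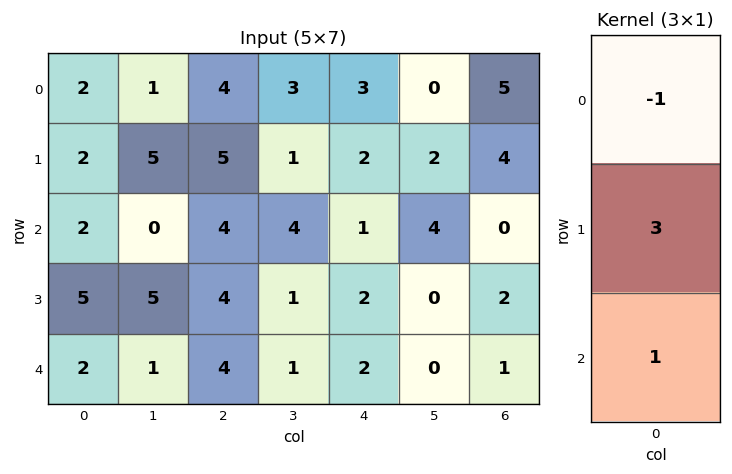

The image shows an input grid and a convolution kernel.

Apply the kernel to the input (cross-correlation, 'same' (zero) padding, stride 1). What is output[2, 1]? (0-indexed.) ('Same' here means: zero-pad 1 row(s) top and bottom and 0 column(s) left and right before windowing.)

The receptive field on the zero-padded input at this output position is [5 / 0 / 5]. Elementwise product with the kernel and sum: 5·-1 + 0·3 + 5·1.

0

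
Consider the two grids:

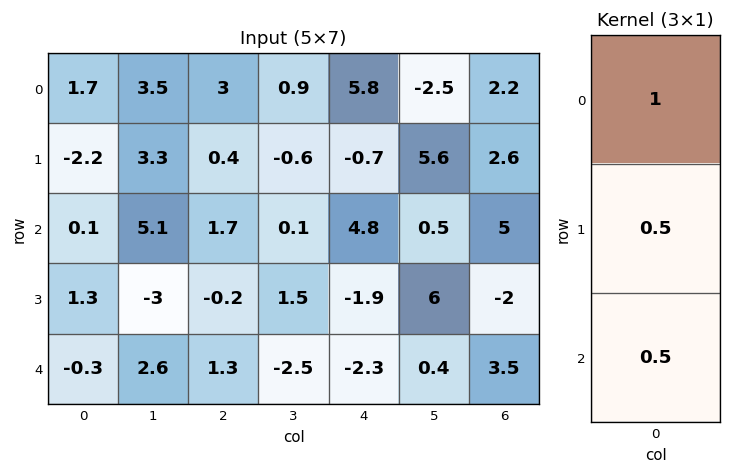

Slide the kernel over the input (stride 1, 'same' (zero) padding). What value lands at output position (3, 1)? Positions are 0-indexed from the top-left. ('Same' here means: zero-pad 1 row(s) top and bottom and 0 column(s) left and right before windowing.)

4.9

The receptive field on the zero-padded input at this output position is [5.1 / -3 / 2.6]. Elementwise product with the kernel and sum: 5.1·1 + -3·0.5 + 2.6·0.5.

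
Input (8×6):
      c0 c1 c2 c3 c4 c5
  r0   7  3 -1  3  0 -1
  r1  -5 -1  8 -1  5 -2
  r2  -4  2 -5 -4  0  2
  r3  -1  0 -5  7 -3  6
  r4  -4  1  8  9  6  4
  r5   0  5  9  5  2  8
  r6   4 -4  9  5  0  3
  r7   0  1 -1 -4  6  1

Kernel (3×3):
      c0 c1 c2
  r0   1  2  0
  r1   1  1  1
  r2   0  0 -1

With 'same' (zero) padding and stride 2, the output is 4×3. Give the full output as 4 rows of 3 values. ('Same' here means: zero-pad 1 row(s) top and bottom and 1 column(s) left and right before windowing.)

Output[0,0]: The receptive field on the zero-padded input at this output position is [0 0 0 / 0 7 3 / 0 -5 -1]. Elementwise product with the kernel and sum: 0·1 + 0·2 + 0·1 + 7·1 + 3·1 + -1·-1.

11 6 4
-12 1 1
-10 3 12
-1 37 16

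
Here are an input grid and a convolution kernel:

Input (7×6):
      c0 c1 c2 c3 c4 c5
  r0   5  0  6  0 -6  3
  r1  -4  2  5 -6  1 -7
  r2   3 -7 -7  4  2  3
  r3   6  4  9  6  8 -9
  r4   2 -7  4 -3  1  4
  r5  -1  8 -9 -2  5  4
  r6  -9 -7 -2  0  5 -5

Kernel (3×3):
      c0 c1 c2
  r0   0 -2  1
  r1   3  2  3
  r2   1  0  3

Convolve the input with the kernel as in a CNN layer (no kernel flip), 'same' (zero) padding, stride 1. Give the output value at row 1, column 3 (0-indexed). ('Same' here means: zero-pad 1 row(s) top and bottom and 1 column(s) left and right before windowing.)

-1

The receptive field on the zero-padded input at this output position is [6 0 -6 / 5 -6 1 / -7 4 2]. Elementwise product with the kernel and sum: 0·-2 + -6·1 + 5·3 + -6·2 + 1·3 + -7·1 + 2·3.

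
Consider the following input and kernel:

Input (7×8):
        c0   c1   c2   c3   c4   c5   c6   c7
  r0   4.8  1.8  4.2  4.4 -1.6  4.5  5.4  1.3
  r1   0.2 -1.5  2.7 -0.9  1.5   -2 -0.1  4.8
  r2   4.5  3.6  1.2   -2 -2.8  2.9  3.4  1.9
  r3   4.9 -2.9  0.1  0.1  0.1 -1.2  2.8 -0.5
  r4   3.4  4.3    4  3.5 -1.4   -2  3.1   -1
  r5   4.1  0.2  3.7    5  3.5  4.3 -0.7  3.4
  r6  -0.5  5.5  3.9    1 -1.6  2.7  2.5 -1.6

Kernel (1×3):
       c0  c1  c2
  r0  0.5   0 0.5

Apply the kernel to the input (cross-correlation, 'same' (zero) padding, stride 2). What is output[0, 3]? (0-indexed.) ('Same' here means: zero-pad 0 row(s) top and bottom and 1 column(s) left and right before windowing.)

The receptive field on the zero-padded input at this output position is [4.5 5.4 1.3]. Elementwise product with the kernel and sum: 4.5·0.5 + 1.3·0.5.

2.9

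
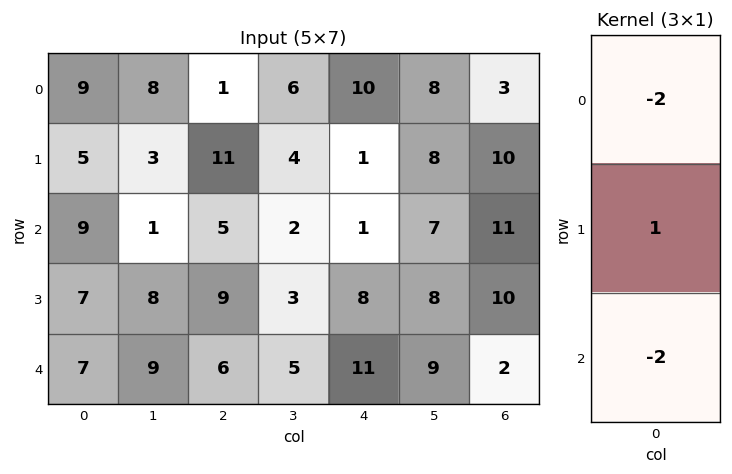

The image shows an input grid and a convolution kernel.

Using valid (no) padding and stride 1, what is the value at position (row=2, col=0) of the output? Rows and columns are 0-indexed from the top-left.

-25

The receptive field on the input at this output position is [9 / 7 / 7]. Elementwise product with the kernel and sum: 9·-2 + 7·1 + 7·-2.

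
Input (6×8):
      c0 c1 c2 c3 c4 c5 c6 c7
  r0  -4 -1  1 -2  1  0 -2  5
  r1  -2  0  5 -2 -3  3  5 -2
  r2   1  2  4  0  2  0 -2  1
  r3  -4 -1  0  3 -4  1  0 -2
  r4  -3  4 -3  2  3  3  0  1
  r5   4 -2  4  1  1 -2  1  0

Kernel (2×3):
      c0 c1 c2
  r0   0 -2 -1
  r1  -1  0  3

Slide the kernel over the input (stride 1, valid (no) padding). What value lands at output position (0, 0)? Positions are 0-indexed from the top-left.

The receptive field on the input at this output position is [-4 -1 1 / -2 0 5]. Elementwise product with the kernel and sum: -1·-2 + 1·-1 + -2·-1 + 5·3.

18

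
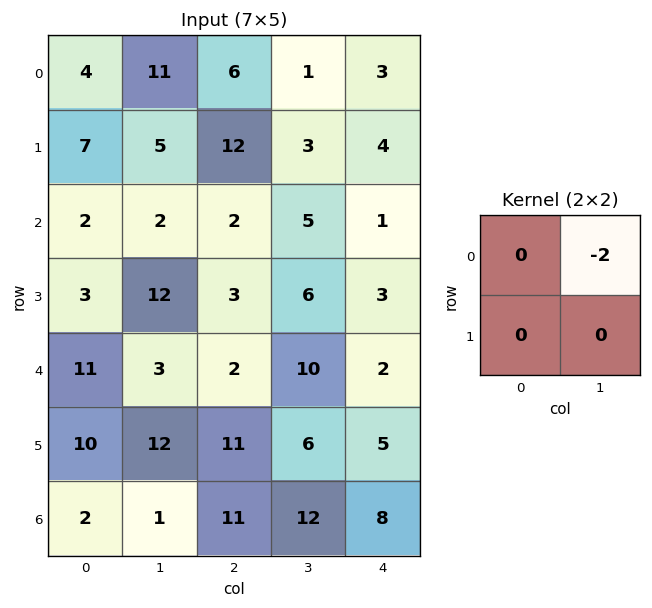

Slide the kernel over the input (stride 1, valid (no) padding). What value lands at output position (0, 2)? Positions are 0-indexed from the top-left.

The receptive field on the input at this output position is [6 1 / 12 3]. Elementwise product with the kernel and sum: 1·-2.

-2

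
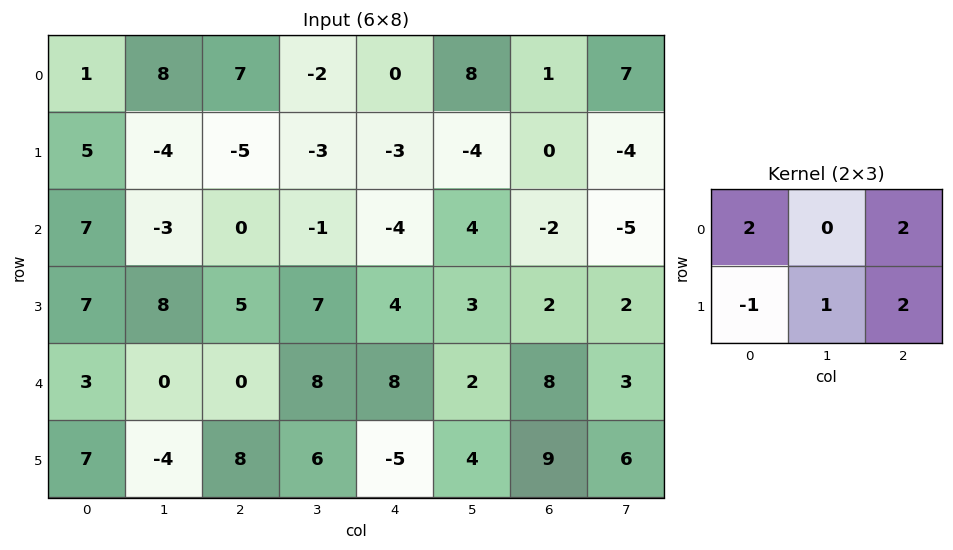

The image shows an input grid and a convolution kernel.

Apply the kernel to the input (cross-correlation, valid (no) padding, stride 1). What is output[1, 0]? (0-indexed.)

-10

The receptive field on the input at this output position is [5 -4 -5 / 7 -3 0]. Elementwise product with the kernel and sum: 5·2 + -5·2 + 7·-1 + -3·1 + 0·2.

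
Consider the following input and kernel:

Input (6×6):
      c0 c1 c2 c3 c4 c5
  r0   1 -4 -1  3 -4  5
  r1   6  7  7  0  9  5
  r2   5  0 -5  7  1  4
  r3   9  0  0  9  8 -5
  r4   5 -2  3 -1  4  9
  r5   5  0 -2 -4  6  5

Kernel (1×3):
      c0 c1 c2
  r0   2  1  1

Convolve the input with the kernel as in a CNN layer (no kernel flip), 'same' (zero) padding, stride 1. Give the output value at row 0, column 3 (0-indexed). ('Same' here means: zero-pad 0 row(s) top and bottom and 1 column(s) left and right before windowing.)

The receptive field on the zero-padded input at this output position is [-1 3 -4]. Elementwise product with the kernel and sum: -1·2 + 3·1 + -4·1.

-3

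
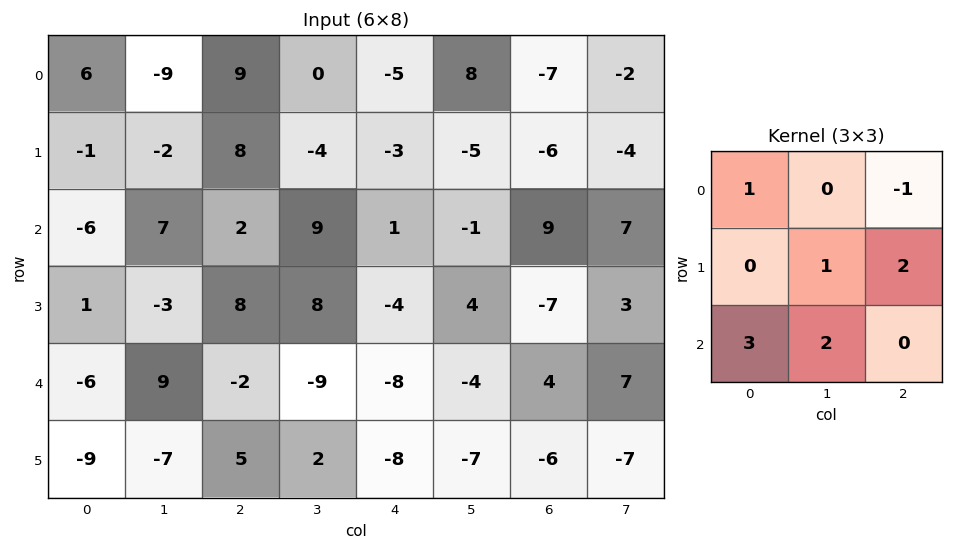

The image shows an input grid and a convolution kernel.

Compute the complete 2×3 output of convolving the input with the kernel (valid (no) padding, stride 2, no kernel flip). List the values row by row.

Output[0,0]: The receptive field on the input at this output position is [6 -9 9 / -1 -2 8 / -6 7 2]. Elementwise product with the kernel and sum: 6·1 + 9·-1 + -2·1 + 8·2 + -6·3 + 7·2.

7 28 -14
5 -23 -50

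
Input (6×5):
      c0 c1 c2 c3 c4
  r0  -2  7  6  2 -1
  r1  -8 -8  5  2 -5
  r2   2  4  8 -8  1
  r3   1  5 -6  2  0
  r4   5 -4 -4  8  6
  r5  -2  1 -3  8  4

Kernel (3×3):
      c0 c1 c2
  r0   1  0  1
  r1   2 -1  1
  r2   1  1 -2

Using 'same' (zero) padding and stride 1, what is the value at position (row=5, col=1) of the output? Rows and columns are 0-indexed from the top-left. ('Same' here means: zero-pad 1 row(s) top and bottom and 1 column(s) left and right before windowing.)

-7

The receptive field on the zero-padded input at this output position is [5 -4 -4 / -2 1 -3 / 0 0 0]. Elementwise product with the kernel and sum: 5·1 + -4·1 + -2·2 + 1·-1 + -3·1 + 0·1 + 0·1 + 0·-2.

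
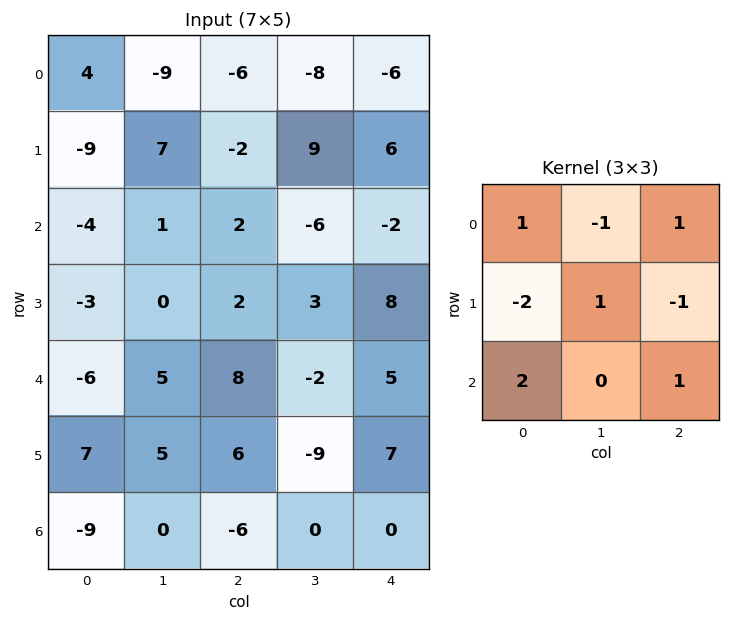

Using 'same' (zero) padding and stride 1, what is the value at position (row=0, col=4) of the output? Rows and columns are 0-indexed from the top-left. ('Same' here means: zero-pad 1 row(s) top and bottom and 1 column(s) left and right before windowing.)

28

The receptive field on the zero-padded input at this output position is [0 0 0 / -8 -6 0 / 9 6 0]. Elementwise product with the kernel and sum: 0·1 + 0·-1 + 0·1 + -8·-2 + -6·1 + 0·-1 + 9·2 + 0·1.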